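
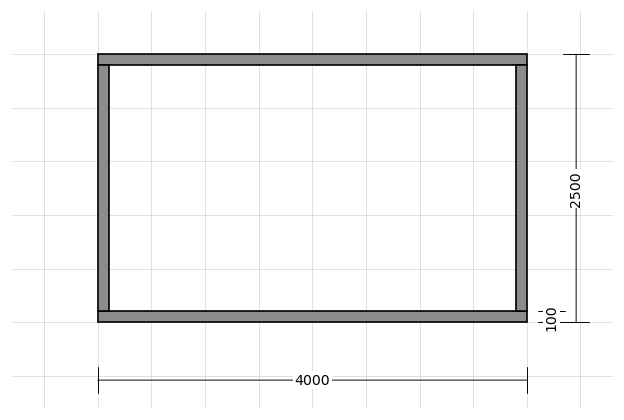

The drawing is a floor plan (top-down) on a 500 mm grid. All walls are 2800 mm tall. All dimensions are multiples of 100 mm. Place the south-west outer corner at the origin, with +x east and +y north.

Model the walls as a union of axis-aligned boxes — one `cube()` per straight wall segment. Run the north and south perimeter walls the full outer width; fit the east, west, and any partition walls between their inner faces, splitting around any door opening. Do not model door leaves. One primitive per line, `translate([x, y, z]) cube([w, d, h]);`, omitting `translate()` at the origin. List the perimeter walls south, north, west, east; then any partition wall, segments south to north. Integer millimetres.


cube([4000, 100, 2800]);
translate([0, 2400, 0]) cube([4000, 100, 2800]);
translate([0, 100, 0]) cube([100, 2300, 2800]);
translate([3900, 100, 0]) cube([100, 2300, 2800]);


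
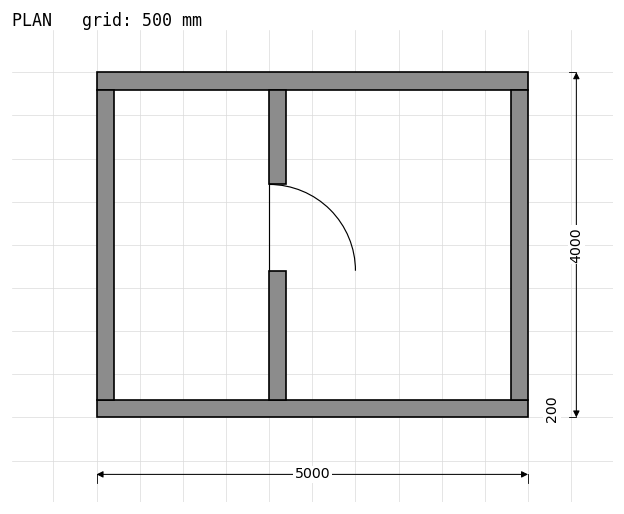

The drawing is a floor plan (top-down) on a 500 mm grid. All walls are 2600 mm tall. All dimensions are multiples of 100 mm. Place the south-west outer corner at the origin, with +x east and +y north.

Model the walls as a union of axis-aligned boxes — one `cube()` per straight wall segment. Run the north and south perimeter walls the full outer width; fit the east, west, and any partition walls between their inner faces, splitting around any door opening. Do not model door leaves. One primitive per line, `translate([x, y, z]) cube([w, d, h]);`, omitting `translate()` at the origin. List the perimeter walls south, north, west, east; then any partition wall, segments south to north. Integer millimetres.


cube([5000, 200, 2600]);
translate([0, 3800, 0]) cube([5000, 200, 2600]);
translate([0, 200, 0]) cube([200, 3600, 2600]);
translate([4800, 200, 0]) cube([200, 3600, 2600]);
translate([2000, 200, 0]) cube([200, 1500, 2600]);
translate([2000, 2700, 0]) cube([200, 1100, 2600]);


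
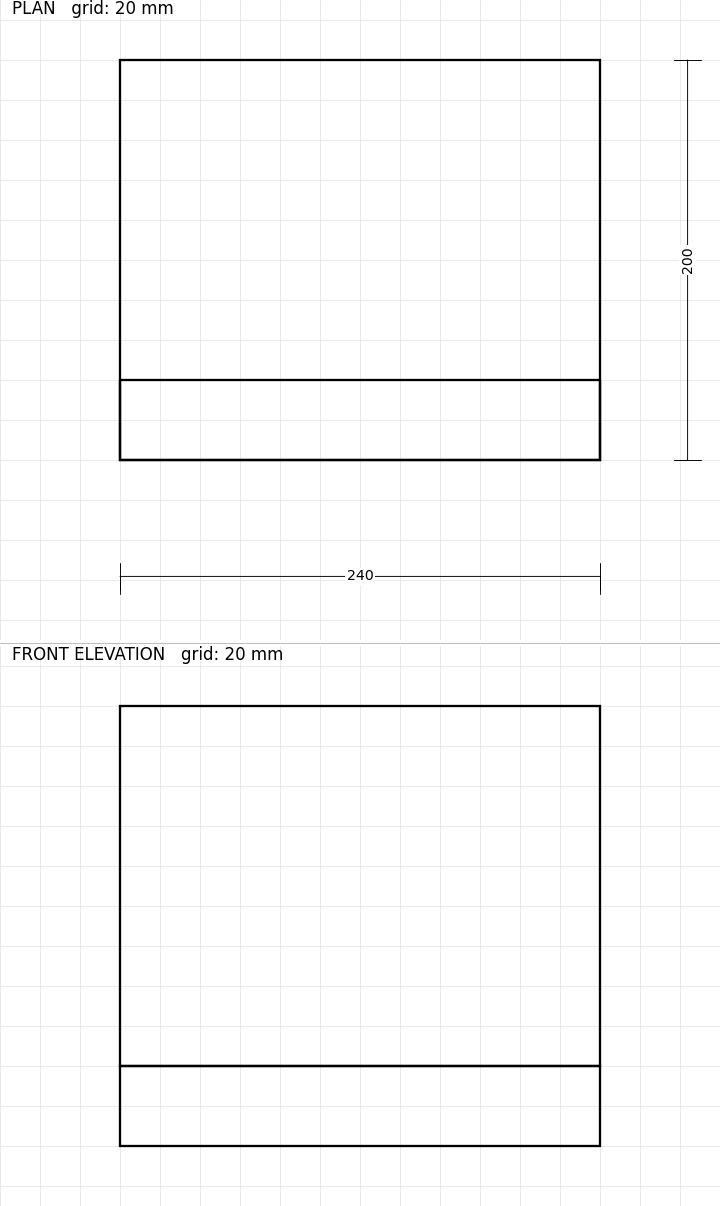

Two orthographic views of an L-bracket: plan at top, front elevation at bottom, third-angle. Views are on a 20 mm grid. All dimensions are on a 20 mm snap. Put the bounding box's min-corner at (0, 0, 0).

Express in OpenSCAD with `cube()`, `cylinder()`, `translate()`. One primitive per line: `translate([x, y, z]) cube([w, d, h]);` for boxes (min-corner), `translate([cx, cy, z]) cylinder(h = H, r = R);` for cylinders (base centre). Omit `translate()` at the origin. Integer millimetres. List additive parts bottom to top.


cube([240, 200, 40]);
translate([0, 0, 40]) cube([240, 40, 180]);


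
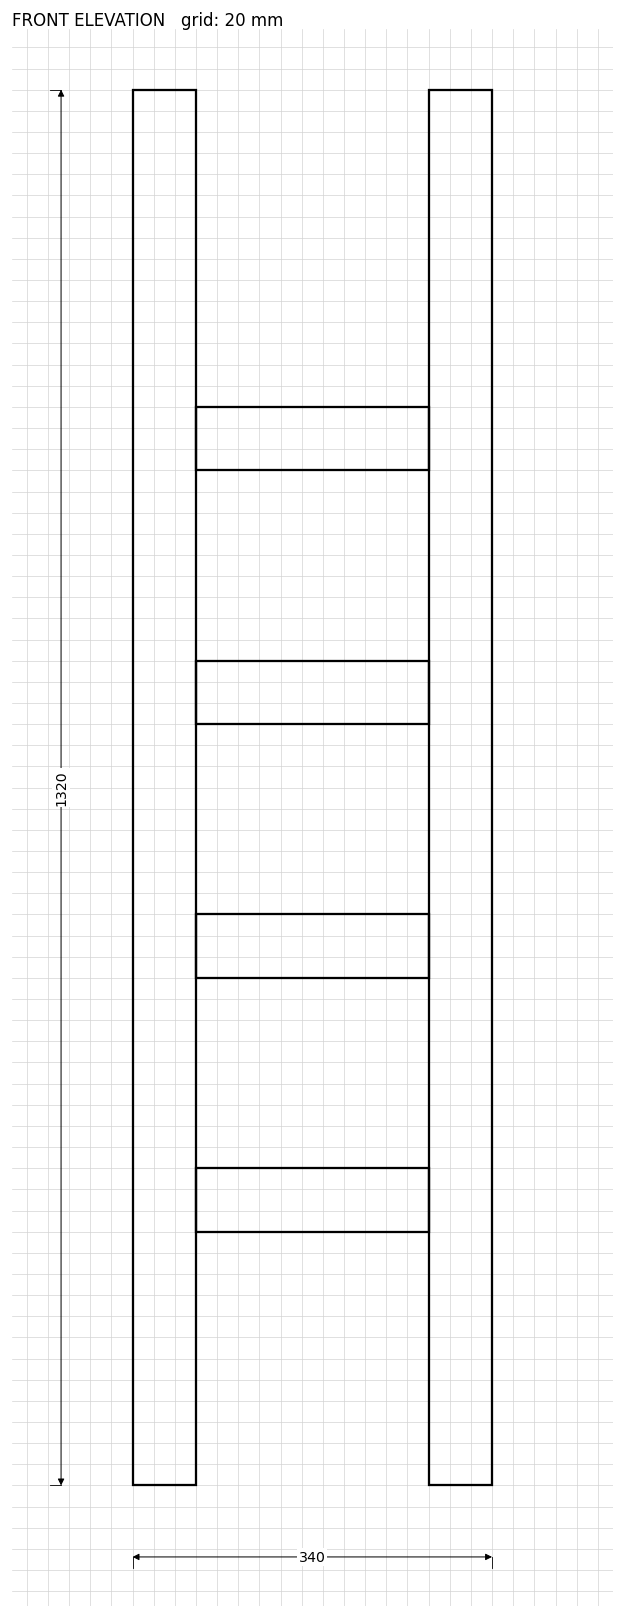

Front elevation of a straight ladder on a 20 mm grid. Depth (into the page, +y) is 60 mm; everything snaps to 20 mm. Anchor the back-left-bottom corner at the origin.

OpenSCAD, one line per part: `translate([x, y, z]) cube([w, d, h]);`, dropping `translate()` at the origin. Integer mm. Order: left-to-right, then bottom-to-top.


cube([60, 60, 1320]);
translate([60, 0, 240]) cube([220, 60, 60]);
translate([60, 0, 480]) cube([220, 60, 60]);
translate([60, 0, 720]) cube([220, 60, 60]);
translate([60, 0, 960]) cube([220, 60, 60]);
translate([280, 0, 0]) cube([60, 60, 1320]);


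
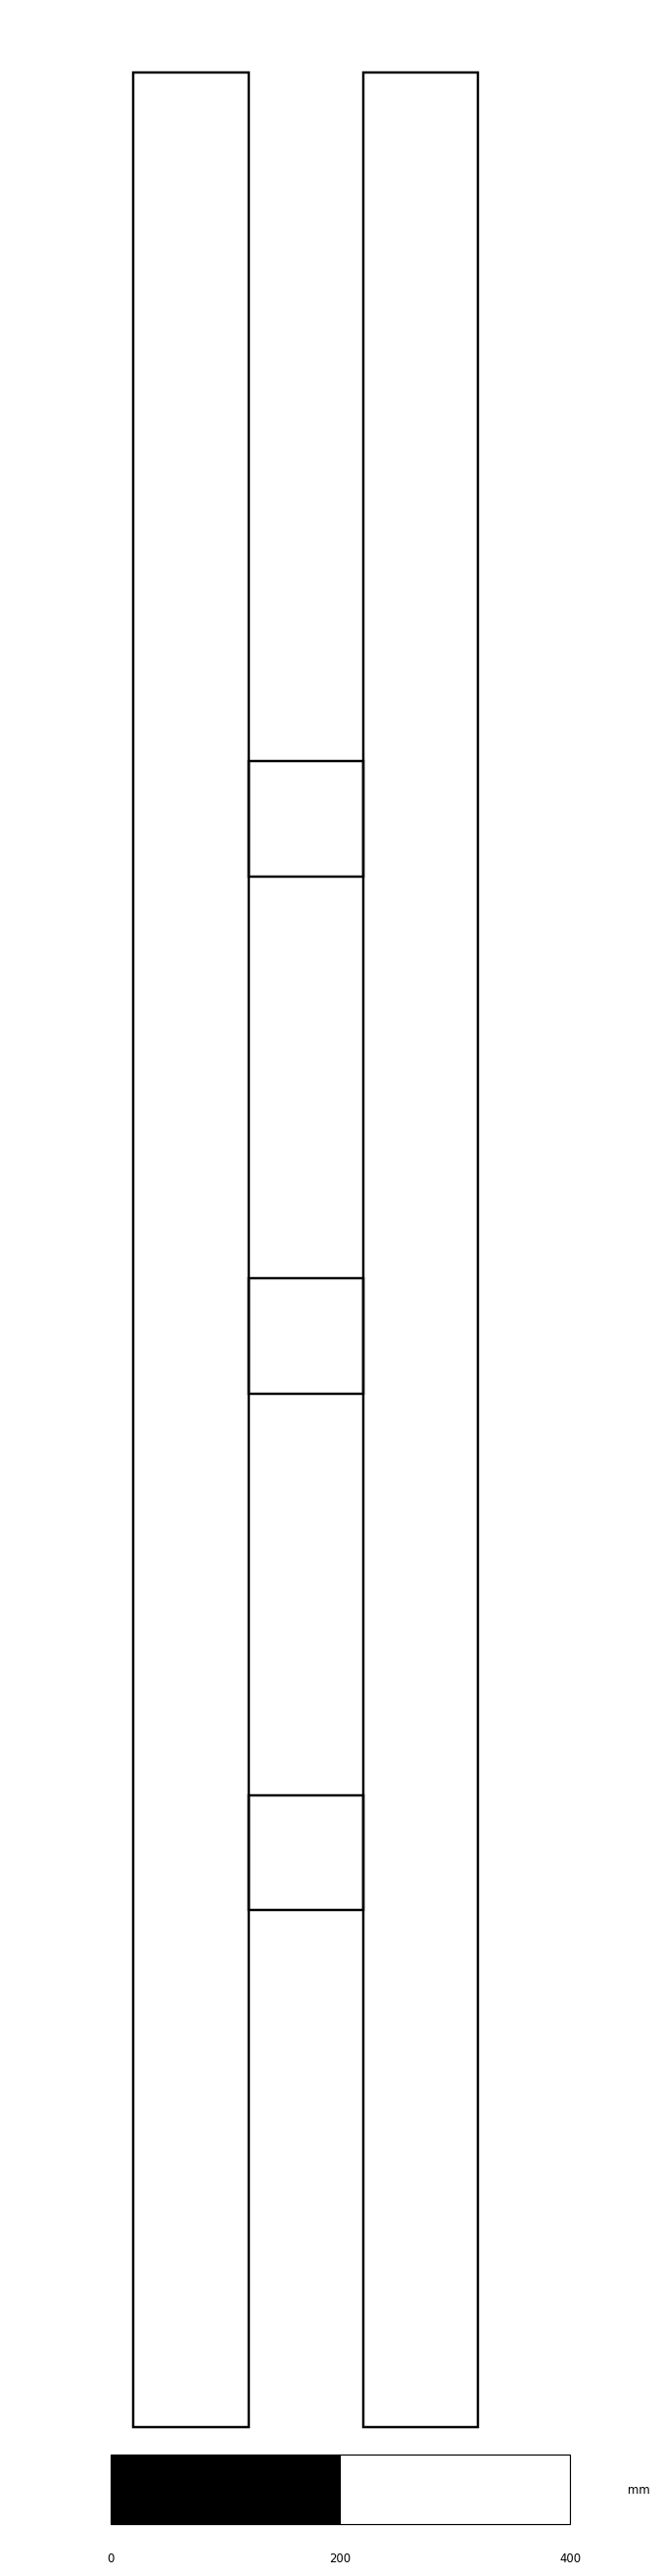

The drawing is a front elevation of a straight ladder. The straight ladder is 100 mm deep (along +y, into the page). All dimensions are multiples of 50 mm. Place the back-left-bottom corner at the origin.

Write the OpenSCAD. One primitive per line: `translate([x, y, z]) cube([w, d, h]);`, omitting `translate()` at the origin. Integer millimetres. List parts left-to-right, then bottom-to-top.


cube([100, 100, 2050]);
translate([100, 0, 450]) cube([100, 100, 100]);
translate([100, 0, 900]) cube([100, 100, 100]);
translate([100, 0, 1350]) cube([100, 100, 100]);
translate([200, 0, 0]) cube([100, 100, 2050]);


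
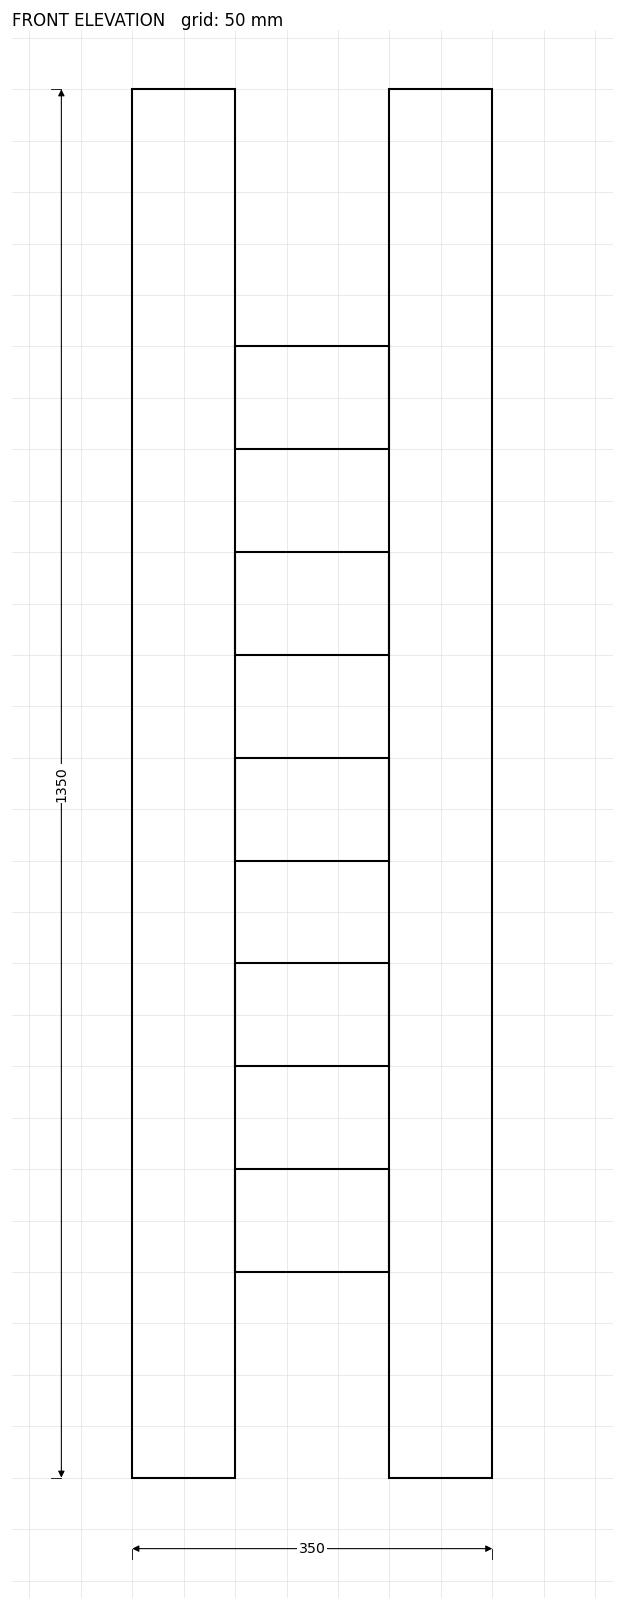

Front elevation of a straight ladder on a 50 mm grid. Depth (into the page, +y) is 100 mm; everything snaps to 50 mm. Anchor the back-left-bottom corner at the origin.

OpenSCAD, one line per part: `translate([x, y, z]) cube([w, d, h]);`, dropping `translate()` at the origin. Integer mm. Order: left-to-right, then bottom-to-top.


cube([100, 100, 1350]);
translate([100, 0, 200]) cube([150, 100, 100]);
translate([100, 0, 400]) cube([150, 100, 100]);
translate([100, 0, 600]) cube([150, 100, 100]);
translate([100, 0, 800]) cube([150, 100, 100]);
translate([100, 0, 1000]) cube([150, 100, 100]);
translate([250, 0, 0]) cube([100, 100, 1350]);


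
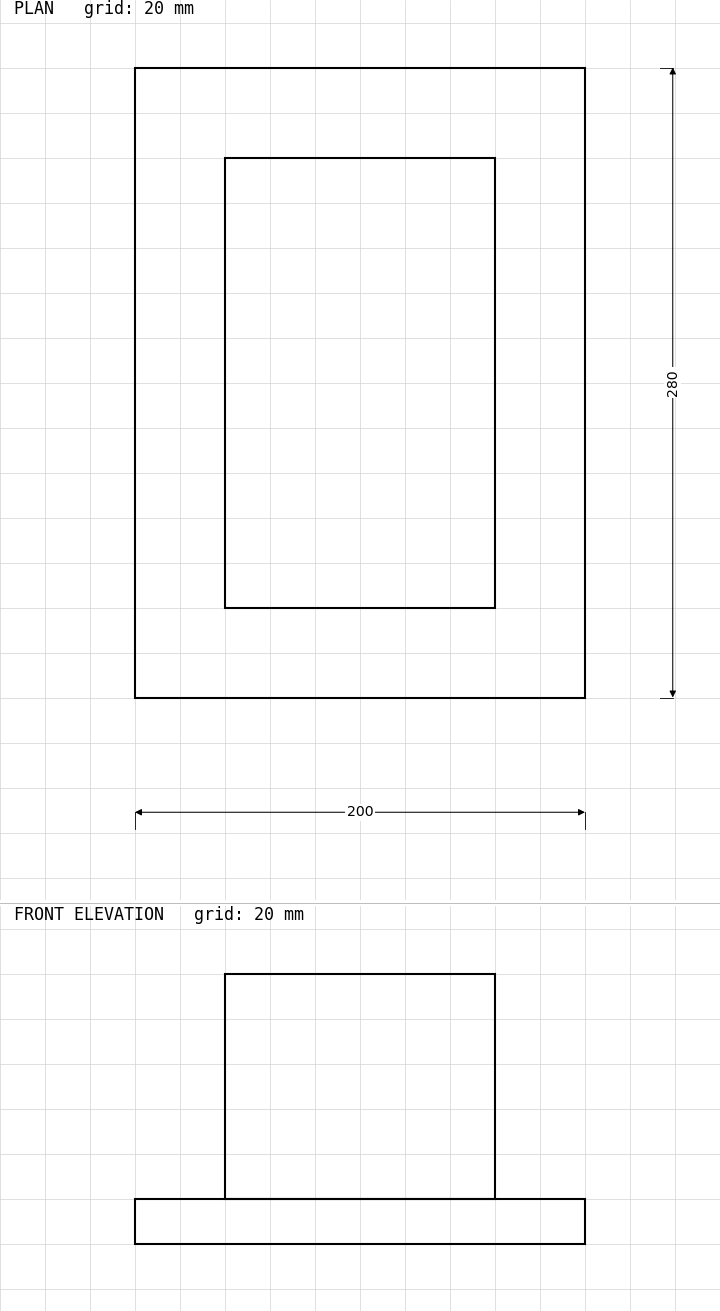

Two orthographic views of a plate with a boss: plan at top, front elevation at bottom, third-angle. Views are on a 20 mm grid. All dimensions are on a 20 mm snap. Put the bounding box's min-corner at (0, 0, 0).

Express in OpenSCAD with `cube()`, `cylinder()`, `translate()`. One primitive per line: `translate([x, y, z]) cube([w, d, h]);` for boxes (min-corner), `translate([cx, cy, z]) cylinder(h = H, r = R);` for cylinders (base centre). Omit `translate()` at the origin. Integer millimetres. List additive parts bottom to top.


cube([200, 280, 20]);
translate([40, 40, 20]) cube([120, 200, 100]);


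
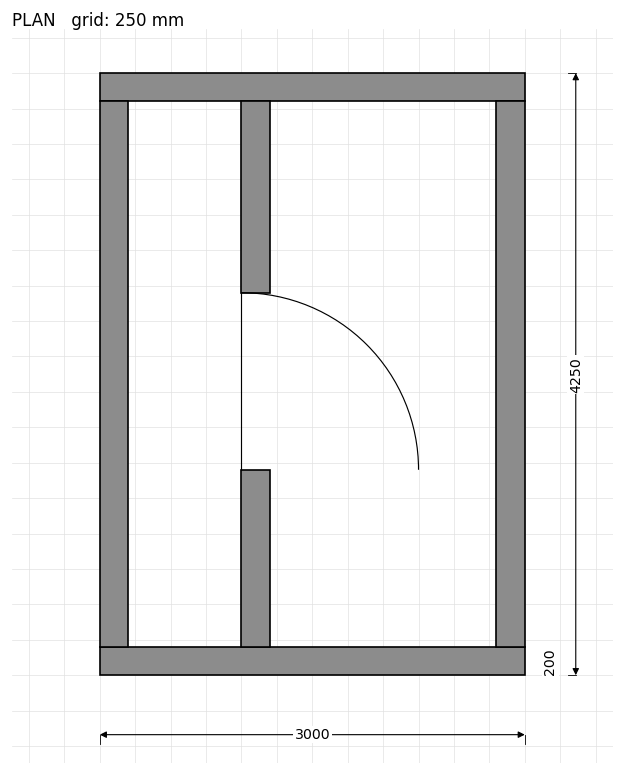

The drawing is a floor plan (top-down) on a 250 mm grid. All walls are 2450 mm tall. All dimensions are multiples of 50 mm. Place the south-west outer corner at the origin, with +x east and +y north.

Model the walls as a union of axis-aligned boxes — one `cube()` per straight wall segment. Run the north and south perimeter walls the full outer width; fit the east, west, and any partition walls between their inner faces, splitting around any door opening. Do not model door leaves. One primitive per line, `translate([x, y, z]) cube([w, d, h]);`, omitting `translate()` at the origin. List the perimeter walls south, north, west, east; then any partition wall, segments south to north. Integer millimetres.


cube([3000, 200, 2450]);
translate([0, 4050, 0]) cube([3000, 200, 2450]);
translate([0, 200, 0]) cube([200, 3850, 2450]);
translate([2800, 200, 0]) cube([200, 3850, 2450]);
translate([1000, 200, 0]) cube([200, 1250, 2450]);
translate([1000, 2700, 0]) cube([200, 1350, 2450]);


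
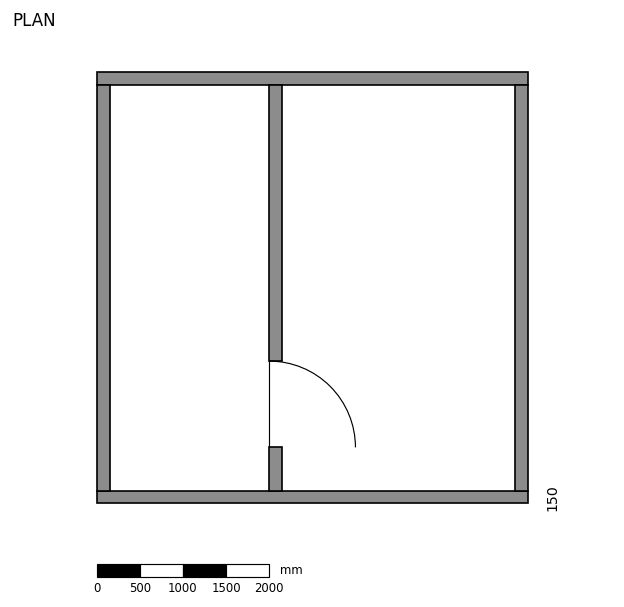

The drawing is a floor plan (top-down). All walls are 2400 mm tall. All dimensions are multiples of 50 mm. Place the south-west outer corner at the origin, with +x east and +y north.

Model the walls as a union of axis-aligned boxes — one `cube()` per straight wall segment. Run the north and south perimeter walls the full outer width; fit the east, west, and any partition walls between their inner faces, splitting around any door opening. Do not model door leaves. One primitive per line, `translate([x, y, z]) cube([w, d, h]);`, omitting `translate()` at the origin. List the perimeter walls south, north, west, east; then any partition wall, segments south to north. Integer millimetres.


cube([5000, 150, 2400]);
translate([0, 4850, 0]) cube([5000, 150, 2400]);
translate([0, 150, 0]) cube([150, 4700, 2400]);
translate([4850, 150, 0]) cube([150, 4700, 2400]);
translate([2000, 150, 0]) cube([150, 500, 2400]);
translate([2000, 1650, 0]) cube([150, 3200, 2400]);


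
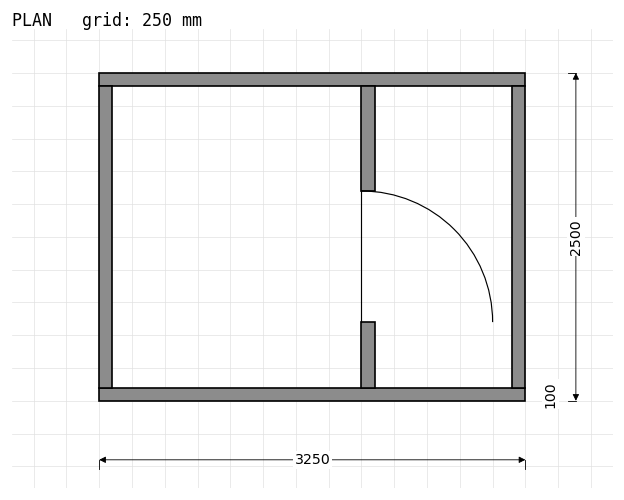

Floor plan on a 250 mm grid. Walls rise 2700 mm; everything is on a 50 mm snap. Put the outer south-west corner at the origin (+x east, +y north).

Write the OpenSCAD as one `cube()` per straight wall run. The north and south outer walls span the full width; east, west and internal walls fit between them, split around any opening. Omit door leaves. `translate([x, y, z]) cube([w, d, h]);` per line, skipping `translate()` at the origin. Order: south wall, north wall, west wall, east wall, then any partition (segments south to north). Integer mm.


cube([3250, 100, 2700]);
translate([0, 2400, 0]) cube([3250, 100, 2700]);
translate([0, 100, 0]) cube([100, 2300, 2700]);
translate([3150, 100, 0]) cube([100, 2300, 2700]);
translate([2000, 100, 0]) cube([100, 500, 2700]);
translate([2000, 1600, 0]) cube([100, 800, 2700]);


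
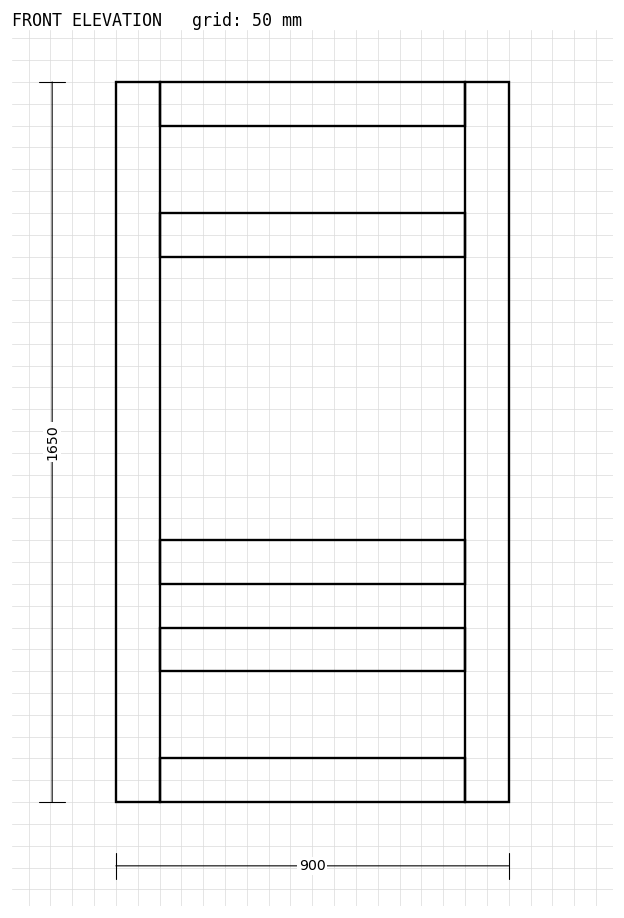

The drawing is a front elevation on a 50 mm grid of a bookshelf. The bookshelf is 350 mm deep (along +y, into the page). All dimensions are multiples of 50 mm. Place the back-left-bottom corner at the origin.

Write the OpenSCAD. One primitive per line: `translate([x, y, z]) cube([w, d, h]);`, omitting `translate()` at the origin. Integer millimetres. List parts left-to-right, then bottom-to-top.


cube([100, 350, 1650]);
translate([100, 0, 0]) cube([700, 350, 100]);
translate([100, 0, 300]) cube([700, 350, 100]);
translate([100, 0, 500]) cube([700, 350, 100]);
translate([100, 0, 1250]) cube([700, 350, 100]);
translate([100, 0, 1550]) cube([700, 350, 100]);
translate([800, 0, 0]) cube([100, 350, 1650]);


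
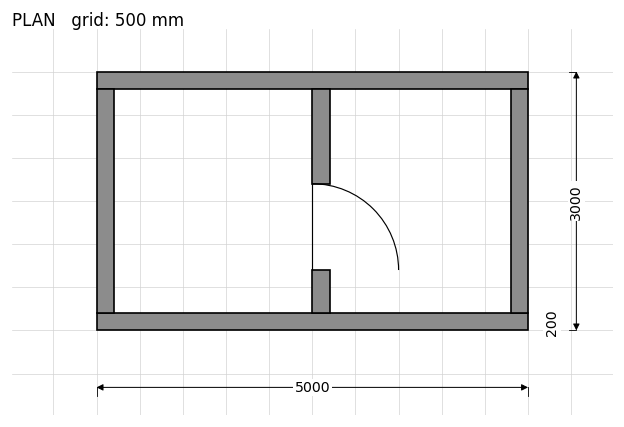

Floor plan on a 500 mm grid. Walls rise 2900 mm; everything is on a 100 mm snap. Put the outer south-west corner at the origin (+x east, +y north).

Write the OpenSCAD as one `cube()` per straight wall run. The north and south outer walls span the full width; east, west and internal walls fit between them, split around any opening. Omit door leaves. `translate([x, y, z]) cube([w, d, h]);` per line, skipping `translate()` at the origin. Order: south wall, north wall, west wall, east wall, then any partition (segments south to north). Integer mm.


cube([5000, 200, 2900]);
translate([0, 2800, 0]) cube([5000, 200, 2900]);
translate([0, 200, 0]) cube([200, 2600, 2900]);
translate([4800, 200, 0]) cube([200, 2600, 2900]);
translate([2500, 200, 0]) cube([200, 500, 2900]);
translate([2500, 1700, 0]) cube([200, 1100, 2900]);


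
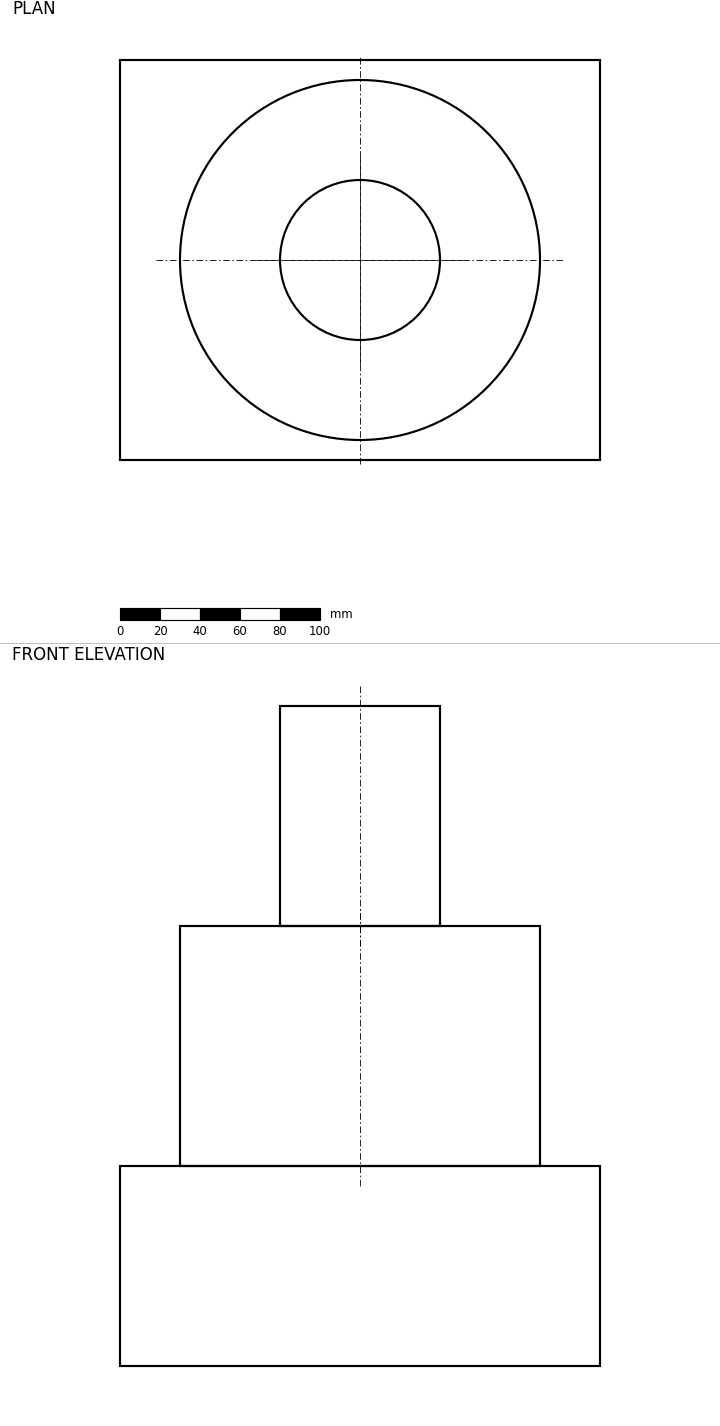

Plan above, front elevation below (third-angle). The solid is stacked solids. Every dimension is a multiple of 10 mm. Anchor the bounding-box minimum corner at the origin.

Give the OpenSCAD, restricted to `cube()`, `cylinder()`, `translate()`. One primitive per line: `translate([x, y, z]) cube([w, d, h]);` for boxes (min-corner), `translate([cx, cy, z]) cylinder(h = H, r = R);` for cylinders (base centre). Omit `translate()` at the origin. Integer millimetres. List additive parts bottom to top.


cube([240, 200, 100]);
translate([120, 100, 100]) cylinder(h = 120, r = 90);
translate([120, 100, 220]) cylinder(h = 110, r = 40);


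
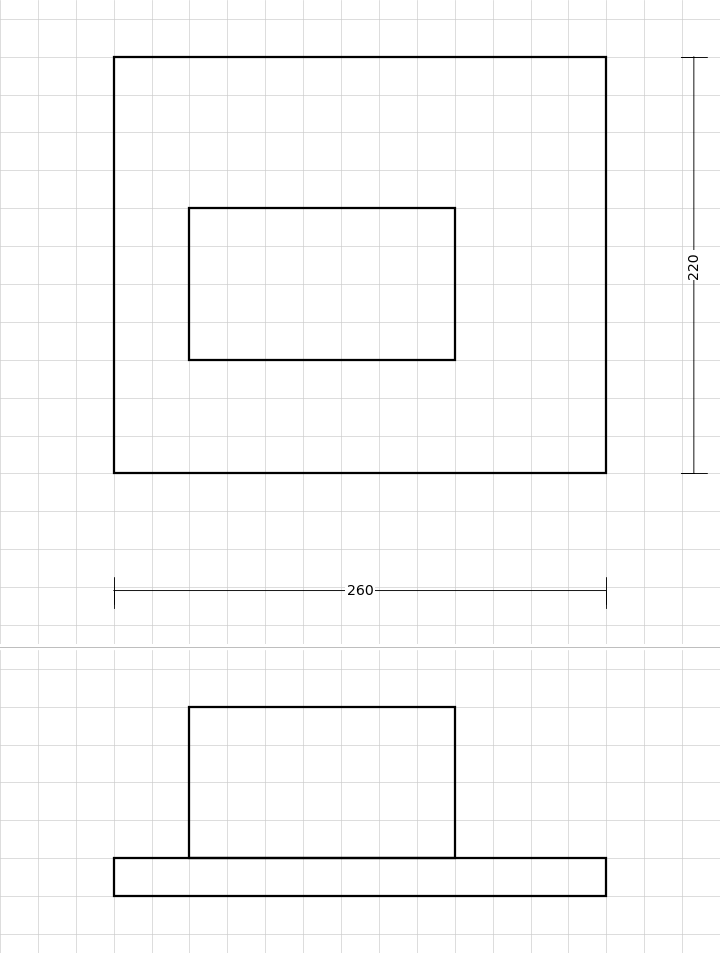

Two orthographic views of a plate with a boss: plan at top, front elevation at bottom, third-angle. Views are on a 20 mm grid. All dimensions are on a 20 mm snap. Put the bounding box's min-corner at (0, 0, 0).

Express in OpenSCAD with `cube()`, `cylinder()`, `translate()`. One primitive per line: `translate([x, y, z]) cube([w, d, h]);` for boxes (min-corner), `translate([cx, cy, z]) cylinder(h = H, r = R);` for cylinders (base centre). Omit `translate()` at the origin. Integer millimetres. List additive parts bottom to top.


cube([260, 220, 20]);
translate([40, 60, 20]) cube([140, 80, 80]);


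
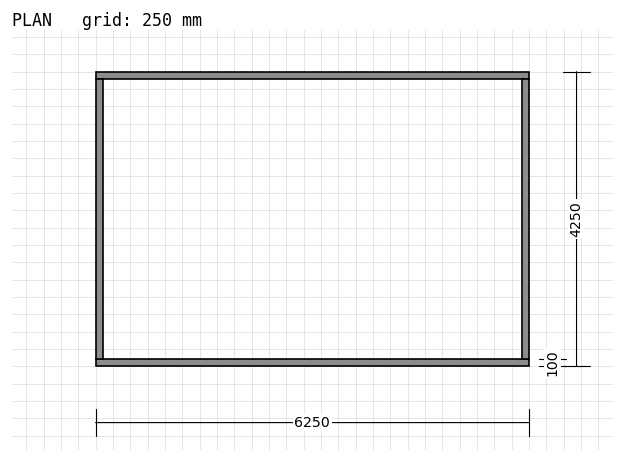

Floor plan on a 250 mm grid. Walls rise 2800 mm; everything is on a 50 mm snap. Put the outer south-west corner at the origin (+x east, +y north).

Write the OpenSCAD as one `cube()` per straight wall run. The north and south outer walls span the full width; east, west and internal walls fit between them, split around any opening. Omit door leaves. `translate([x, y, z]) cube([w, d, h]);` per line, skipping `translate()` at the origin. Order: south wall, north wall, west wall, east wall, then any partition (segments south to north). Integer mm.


cube([6250, 100, 2800]);
translate([0, 4150, 0]) cube([6250, 100, 2800]);
translate([0, 100, 0]) cube([100, 4050, 2800]);
translate([6150, 100, 0]) cube([100, 4050, 2800]);


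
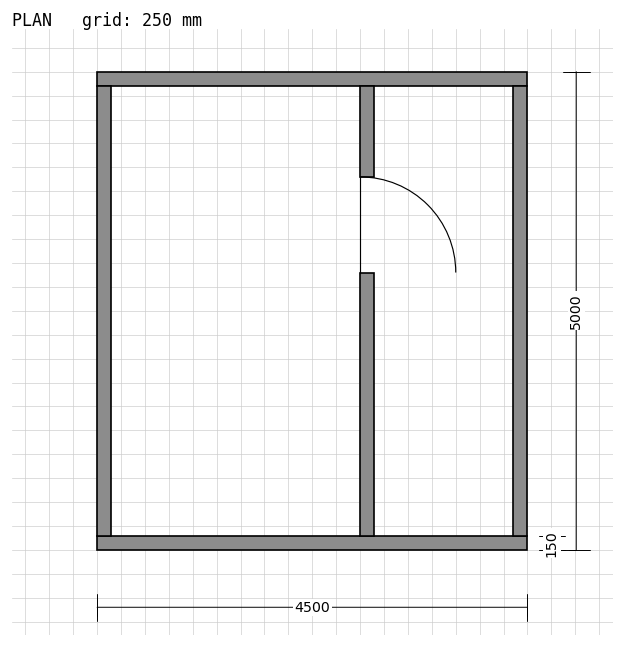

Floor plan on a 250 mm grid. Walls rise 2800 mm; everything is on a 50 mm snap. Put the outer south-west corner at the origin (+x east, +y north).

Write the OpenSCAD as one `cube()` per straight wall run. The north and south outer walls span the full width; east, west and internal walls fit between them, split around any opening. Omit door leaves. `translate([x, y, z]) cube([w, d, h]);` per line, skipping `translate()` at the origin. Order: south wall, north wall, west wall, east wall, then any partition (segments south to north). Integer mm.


cube([4500, 150, 2800]);
translate([0, 4850, 0]) cube([4500, 150, 2800]);
translate([0, 150, 0]) cube([150, 4700, 2800]);
translate([4350, 150, 0]) cube([150, 4700, 2800]);
translate([2750, 150, 0]) cube([150, 2750, 2800]);
translate([2750, 3900, 0]) cube([150, 950, 2800]);


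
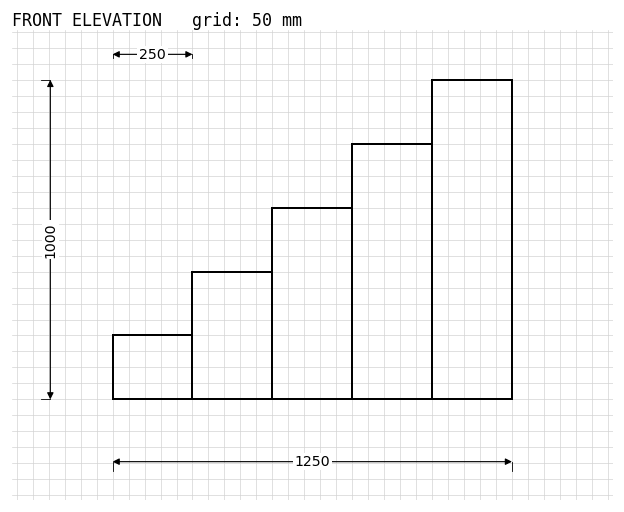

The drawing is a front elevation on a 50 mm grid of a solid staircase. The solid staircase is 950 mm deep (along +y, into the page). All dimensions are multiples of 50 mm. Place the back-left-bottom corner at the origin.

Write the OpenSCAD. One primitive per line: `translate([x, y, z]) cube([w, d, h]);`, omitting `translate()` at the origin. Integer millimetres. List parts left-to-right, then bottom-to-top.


cube([250, 950, 200]);
translate([250, 0, 0]) cube([250, 950, 400]);
translate([500, 0, 0]) cube([250, 950, 600]);
translate([750, 0, 0]) cube([250, 950, 800]);
translate([1000, 0, 0]) cube([250, 950, 1000]);


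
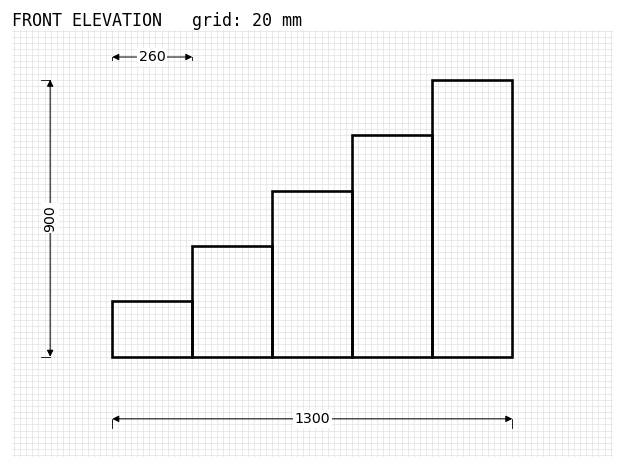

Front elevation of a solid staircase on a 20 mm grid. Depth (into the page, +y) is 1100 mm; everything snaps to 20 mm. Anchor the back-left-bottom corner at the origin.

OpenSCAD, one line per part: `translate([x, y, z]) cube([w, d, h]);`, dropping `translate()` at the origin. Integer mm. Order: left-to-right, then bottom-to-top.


cube([260, 1100, 180]);
translate([260, 0, 0]) cube([260, 1100, 360]);
translate([520, 0, 0]) cube([260, 1100, 540]);
translate([780, 0, 0]) cube([260, 1100, 720]);
translate([1040, 0, 0]) cube([260, 1100, 900]);


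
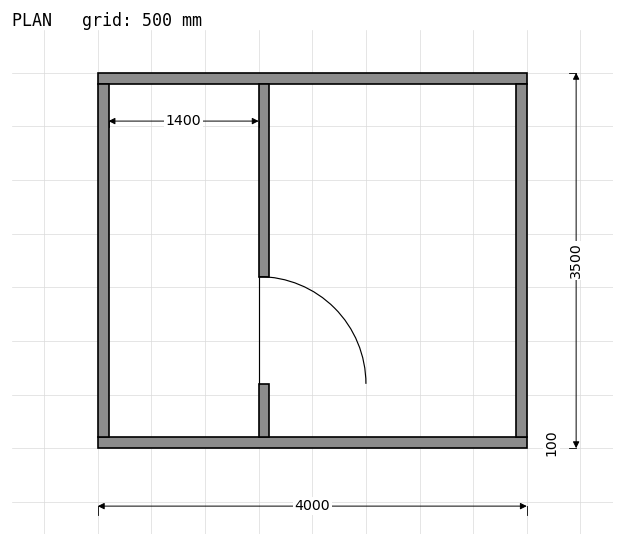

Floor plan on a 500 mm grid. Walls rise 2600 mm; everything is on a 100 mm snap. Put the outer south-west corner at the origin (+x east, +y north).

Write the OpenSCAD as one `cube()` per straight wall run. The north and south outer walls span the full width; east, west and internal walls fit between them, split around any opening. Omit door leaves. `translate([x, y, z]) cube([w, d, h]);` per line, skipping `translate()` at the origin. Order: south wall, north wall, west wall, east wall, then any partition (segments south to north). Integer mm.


cube([4000, 100, 2600]);
translate([0, 3400, 0]) cube([4000, 100, 2600]);
translate([0, 100, 0]) cube([100, 3300, 2600]);
translate([3900, 100, 0]) cube([100, 3300, 2600]);
translate([1500, 100, 0]) cube([100, 500, 2600]);
translate([1500, 1600, 0]) cube([100, 1800, 2600]);


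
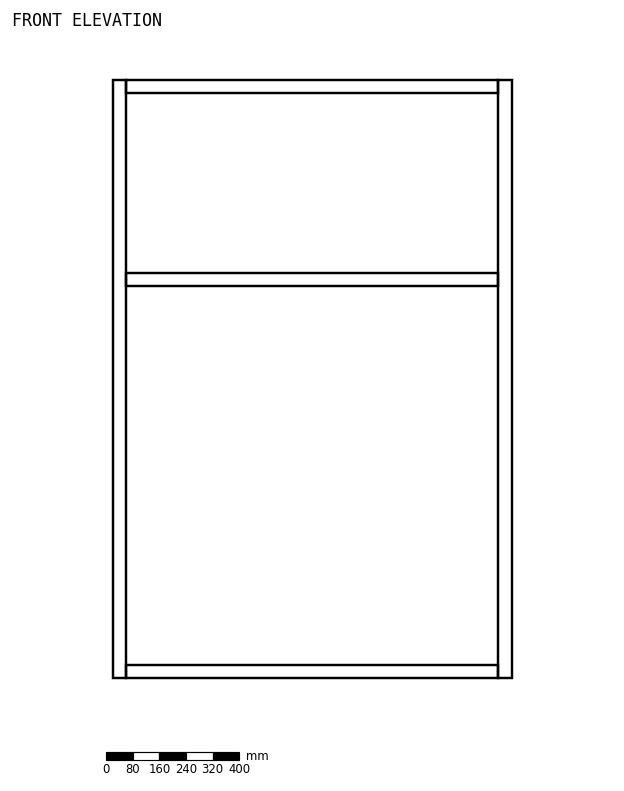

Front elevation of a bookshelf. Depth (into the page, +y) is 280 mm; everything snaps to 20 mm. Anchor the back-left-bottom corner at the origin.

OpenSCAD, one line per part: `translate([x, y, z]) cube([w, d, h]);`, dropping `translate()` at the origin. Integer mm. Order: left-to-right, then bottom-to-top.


cube([40, 280, 1800]);
translate([40, 0, 0]) cube([1120, 280, 40]);
translate([40, 0, 1180]) cube([1120, 280, 40]);
translate([40, 0, 1760]) cube([1120, 280, 40]);
translate([1160, 0, 0]) cube([40, 280, 1800]);


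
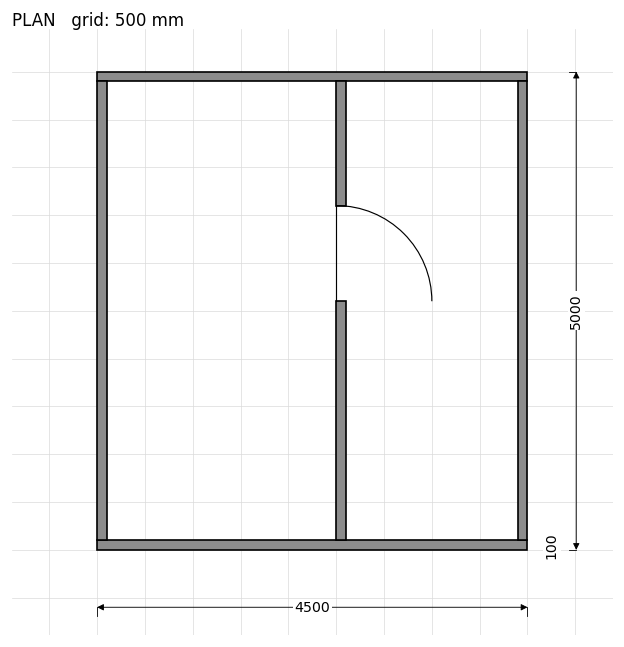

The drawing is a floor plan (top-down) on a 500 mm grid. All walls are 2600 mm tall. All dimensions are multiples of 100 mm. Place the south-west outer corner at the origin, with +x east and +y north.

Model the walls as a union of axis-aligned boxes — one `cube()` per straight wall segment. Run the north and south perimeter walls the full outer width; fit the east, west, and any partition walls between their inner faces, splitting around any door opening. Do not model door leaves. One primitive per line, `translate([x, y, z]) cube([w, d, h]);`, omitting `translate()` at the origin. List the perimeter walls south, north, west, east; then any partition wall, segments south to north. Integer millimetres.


cube([4500, 100, 2600]);
translate([0, 4900, 0]) cube([4500, 100, 2600]);
translate([0, 100, 0]) cube([100, 4800, 2600]);
translate([4400, 100, 0]) cube([100, 4800, 2600]);
translate([2500, 100, 0]) cube([100, 2500, 2600]);
translate([2500, 3600, 0]) cube([100, 1300, 2600]);


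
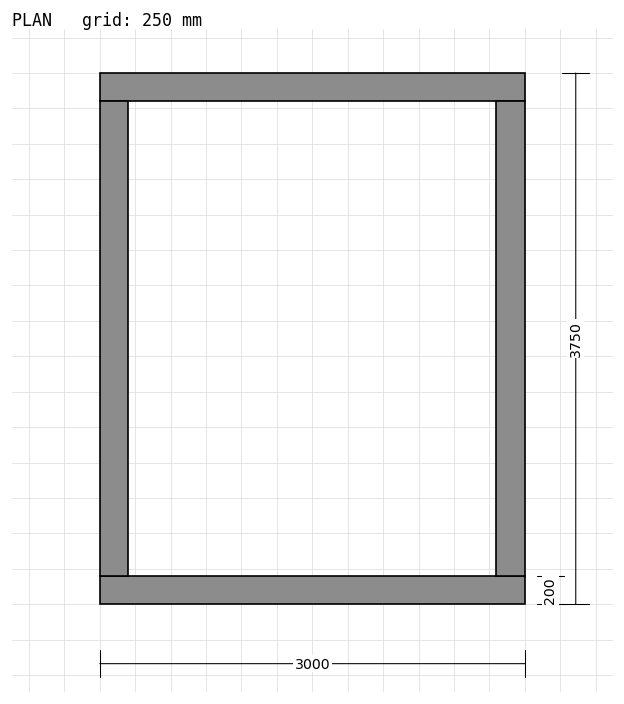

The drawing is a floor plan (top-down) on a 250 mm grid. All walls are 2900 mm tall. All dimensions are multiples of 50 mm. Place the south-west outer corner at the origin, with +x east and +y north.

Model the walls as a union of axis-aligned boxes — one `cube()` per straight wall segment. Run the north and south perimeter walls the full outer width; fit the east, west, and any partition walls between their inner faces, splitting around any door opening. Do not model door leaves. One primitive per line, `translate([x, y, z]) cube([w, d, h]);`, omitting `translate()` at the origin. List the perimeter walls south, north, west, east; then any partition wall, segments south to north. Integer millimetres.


cube([3000, 200, 2900]);
translate([0, 3550, 0]) cube([3000, 200, 2900]);
translate([0, 200, 0]) cube([200, 3350, 2900]);
translate([2800, 200, 0]) cube([200, 3350, 2900]);


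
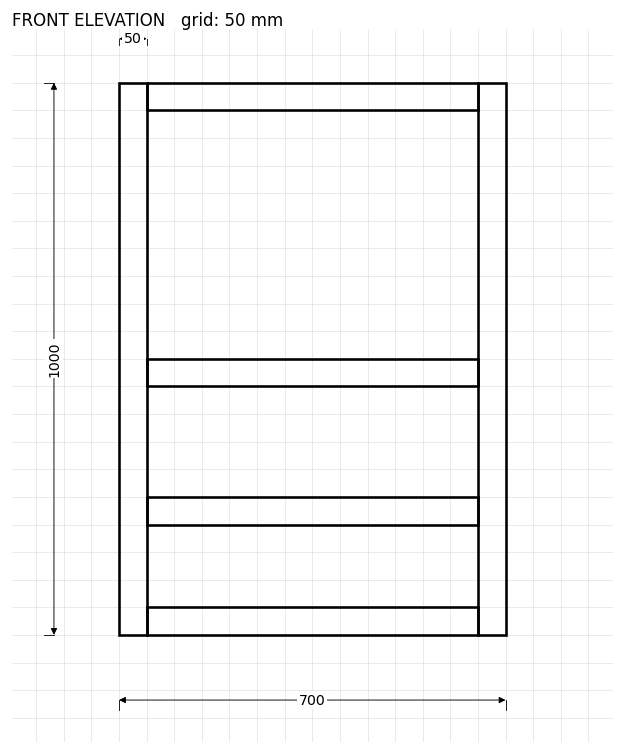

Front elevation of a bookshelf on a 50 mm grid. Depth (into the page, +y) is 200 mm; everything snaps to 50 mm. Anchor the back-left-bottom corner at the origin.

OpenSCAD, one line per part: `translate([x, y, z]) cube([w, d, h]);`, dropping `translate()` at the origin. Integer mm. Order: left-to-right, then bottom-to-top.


cube([50, 200, 1000]);
translate([50, 0, 0]) cube([600, 200, 50]);
translate([50, 0, 200]) cube([600, 200, 50]);
translate([50, 0, 450]) cube([600, 200, 50]);
translate([50, 0, 950]) cube([600, 200, 50]);
translate([650, 0, 0]) cube([50, 200, 1000]);


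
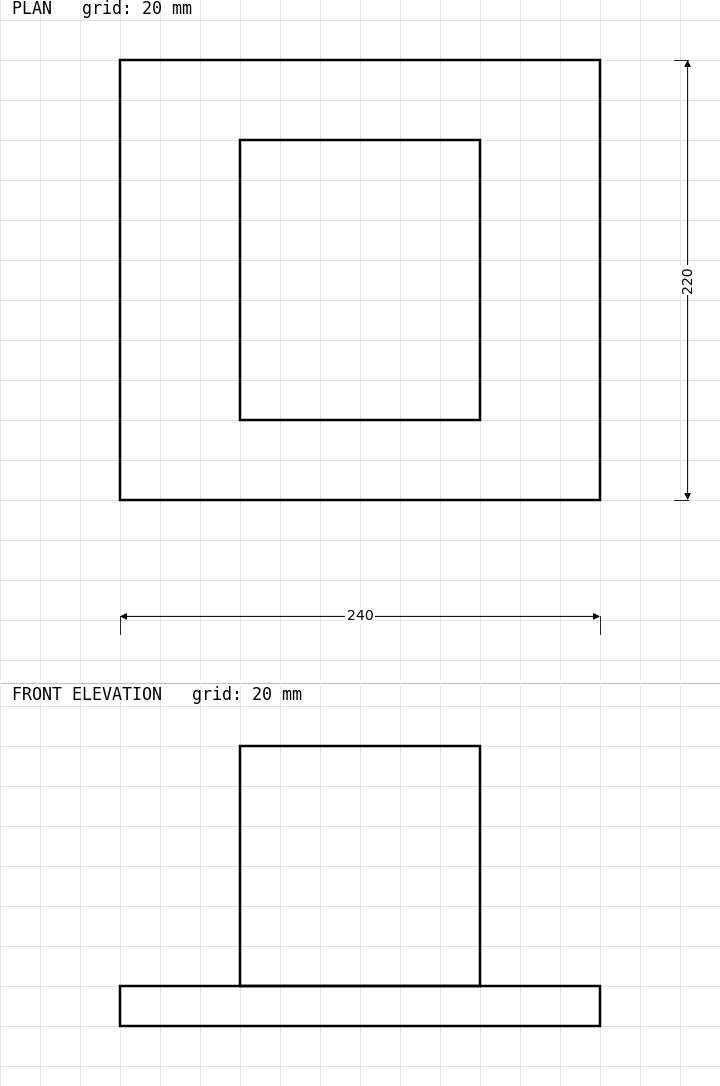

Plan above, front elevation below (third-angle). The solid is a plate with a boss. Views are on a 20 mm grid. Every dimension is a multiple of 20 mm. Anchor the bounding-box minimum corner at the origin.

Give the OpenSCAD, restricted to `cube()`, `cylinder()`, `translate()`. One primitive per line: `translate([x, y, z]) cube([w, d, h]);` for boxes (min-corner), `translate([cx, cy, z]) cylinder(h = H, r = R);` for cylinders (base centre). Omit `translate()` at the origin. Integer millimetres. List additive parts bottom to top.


cube([240, 220, 20]);
translate([60, 40, 20]) cube([120, 140, 120]);


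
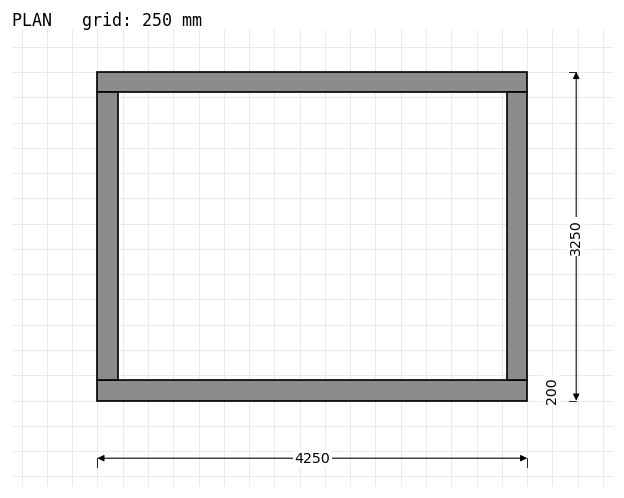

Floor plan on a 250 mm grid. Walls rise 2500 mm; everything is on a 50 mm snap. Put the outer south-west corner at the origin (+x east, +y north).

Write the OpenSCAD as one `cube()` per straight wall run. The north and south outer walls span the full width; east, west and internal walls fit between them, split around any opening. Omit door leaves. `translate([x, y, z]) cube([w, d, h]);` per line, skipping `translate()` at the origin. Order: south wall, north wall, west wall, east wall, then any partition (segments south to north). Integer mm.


cube([4250, 200, 2500]);
translate([0, 3050, 0]) cube([4250, 200, 2500]);
translate([0, 200, 0]) cube([200, 2850, 2500]);
translate([4050, 200, 0]) cube([200, 2850, 2500]);


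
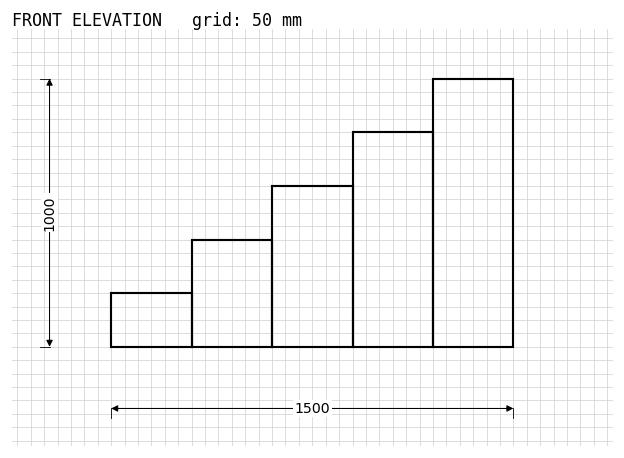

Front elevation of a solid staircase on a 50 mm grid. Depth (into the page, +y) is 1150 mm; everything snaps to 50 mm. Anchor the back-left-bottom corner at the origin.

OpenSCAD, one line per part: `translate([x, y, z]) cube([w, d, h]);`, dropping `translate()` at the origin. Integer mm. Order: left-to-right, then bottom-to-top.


cube([300, 1150, 200]);
translate([300, 0, 0]) cube([300, 1150, 400]);
translate([600, 0, 0]) cube([300, 1150, 600]);
translate([900, 0, 0]) cube([300, 1150, 800]);
translate([1200, 0, 0]) cube([300, 1150, 1000]);


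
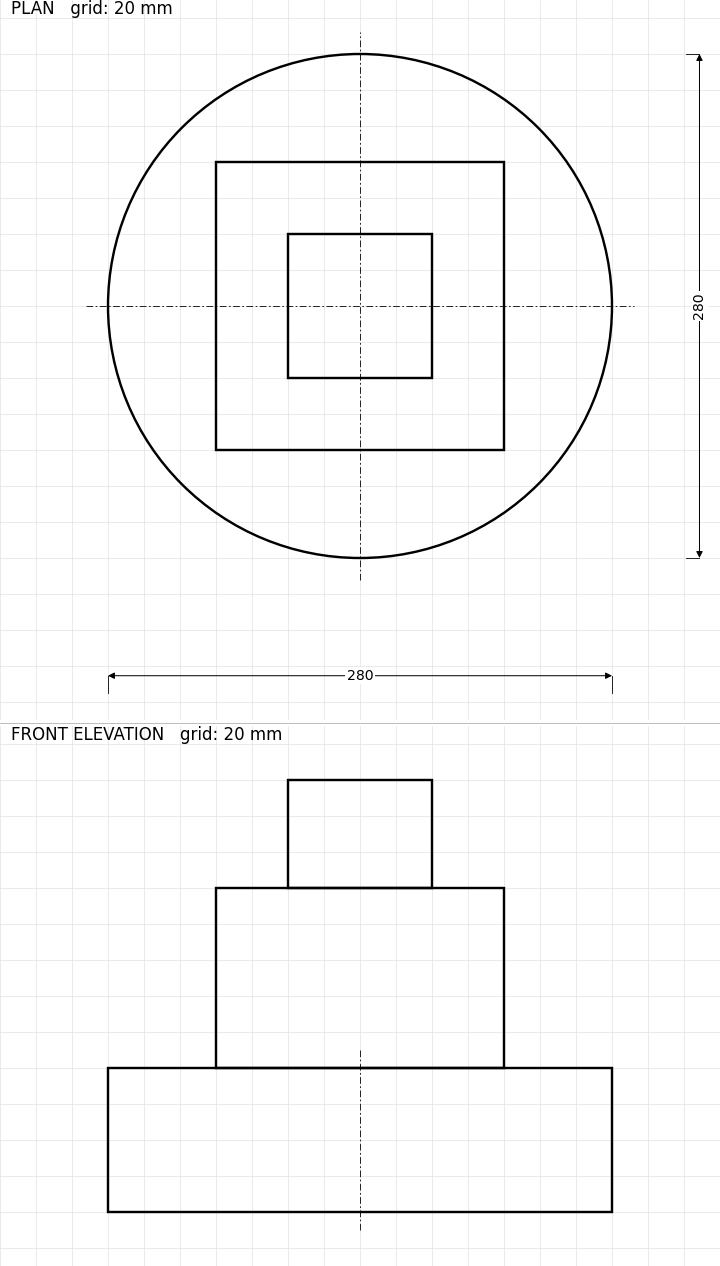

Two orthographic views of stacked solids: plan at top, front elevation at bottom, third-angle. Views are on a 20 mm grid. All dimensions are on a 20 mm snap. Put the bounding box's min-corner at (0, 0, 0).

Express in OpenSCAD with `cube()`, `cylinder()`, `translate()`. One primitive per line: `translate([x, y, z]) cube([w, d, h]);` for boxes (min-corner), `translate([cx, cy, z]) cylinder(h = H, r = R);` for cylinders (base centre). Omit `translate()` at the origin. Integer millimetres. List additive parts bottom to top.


translate([140, 140, 0]) cylinder(h = 80, r = 140);
translate([60, 60, 80]) cube([160, 160, 100]);
translate([100, 100, 180]) cube([80, 80, 60]);


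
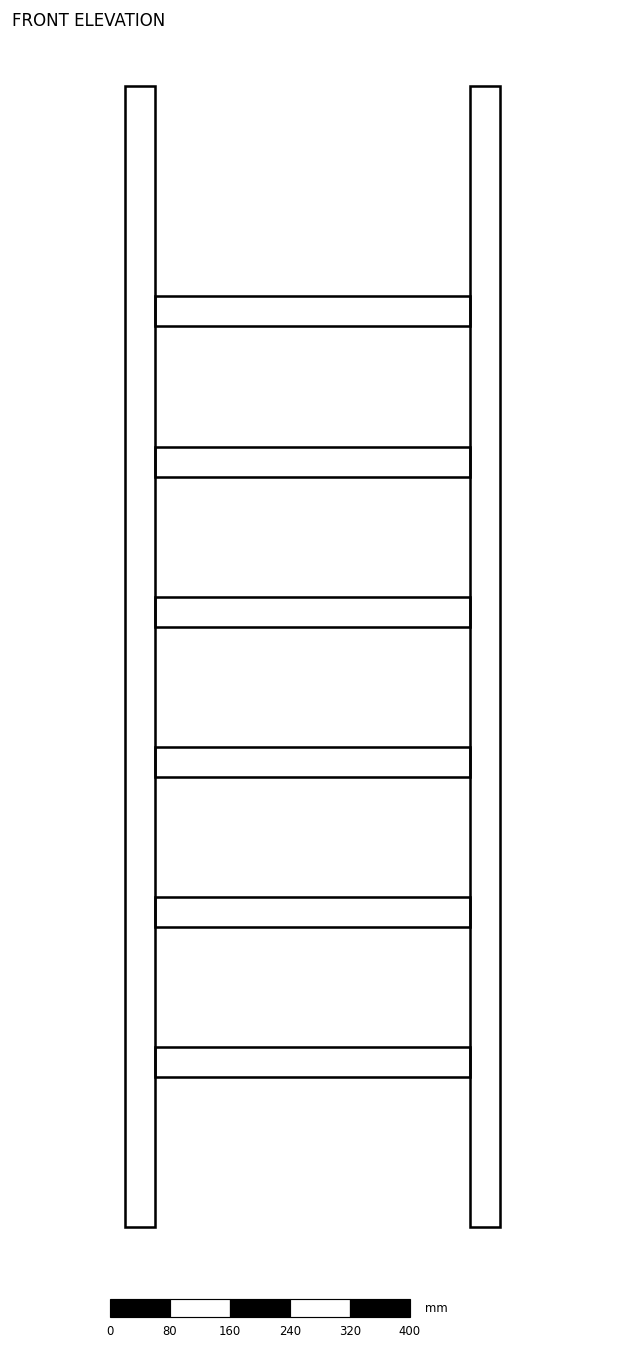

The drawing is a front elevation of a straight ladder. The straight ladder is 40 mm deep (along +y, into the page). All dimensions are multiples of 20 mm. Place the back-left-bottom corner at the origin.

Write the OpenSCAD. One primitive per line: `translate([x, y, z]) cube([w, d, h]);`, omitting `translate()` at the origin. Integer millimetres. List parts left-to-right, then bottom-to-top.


cube([40, 40, 1520]);
translate([40, 0, 200]) cube([420, 40, 40]);
translate([40, 0, 400]) cube([420, 40, 40]);
translate([40, 0, 600]) cube([420, 40, 40]);
translate([40, 0, 800]) cube([420, 40, 40]);
translate([40, 0, 1000]) cube([420, 40, 40]);
translate([40, 0, 1200]) cube([420, 40, 40]);
translate([460, 0, 0]) cube([40, 40, 1520]);


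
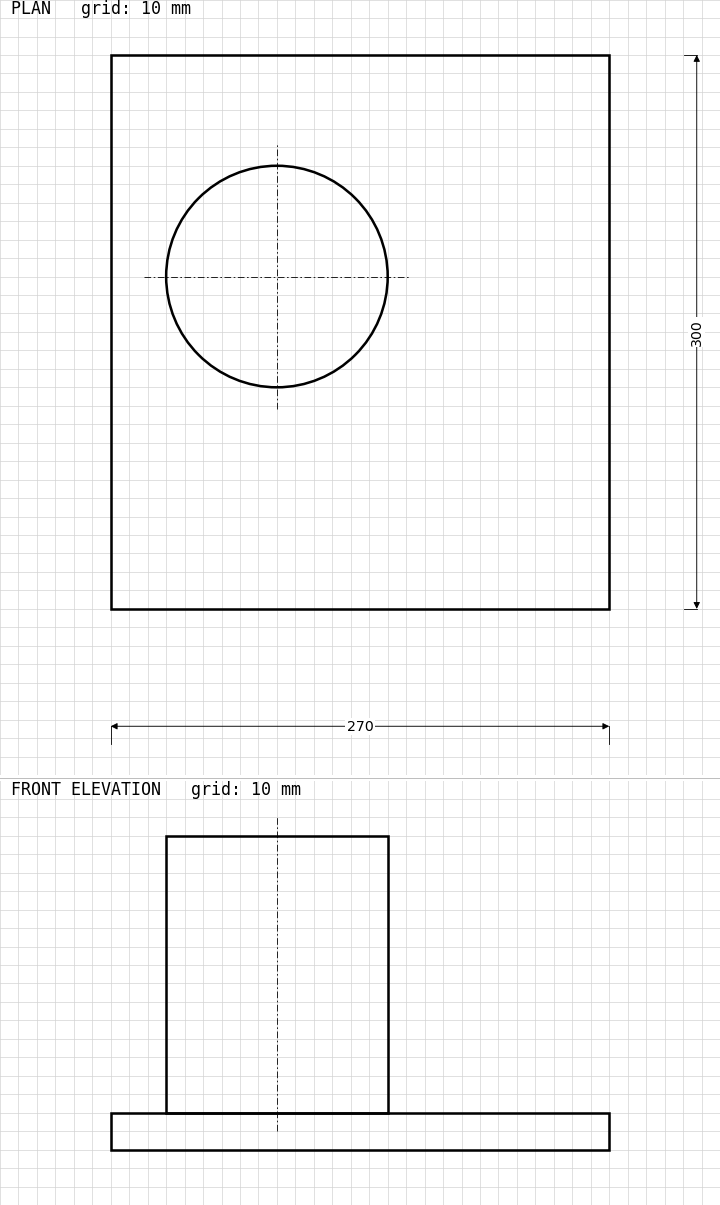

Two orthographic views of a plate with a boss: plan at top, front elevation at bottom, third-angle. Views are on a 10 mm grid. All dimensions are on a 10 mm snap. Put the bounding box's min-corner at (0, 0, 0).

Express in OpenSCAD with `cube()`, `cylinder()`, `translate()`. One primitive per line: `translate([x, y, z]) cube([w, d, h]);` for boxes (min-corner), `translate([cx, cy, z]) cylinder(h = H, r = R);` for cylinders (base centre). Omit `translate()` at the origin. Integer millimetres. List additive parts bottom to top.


cube([270, 300, 20]);
translate([90, 180, 20]) cylinder(h = 150, r = 60);


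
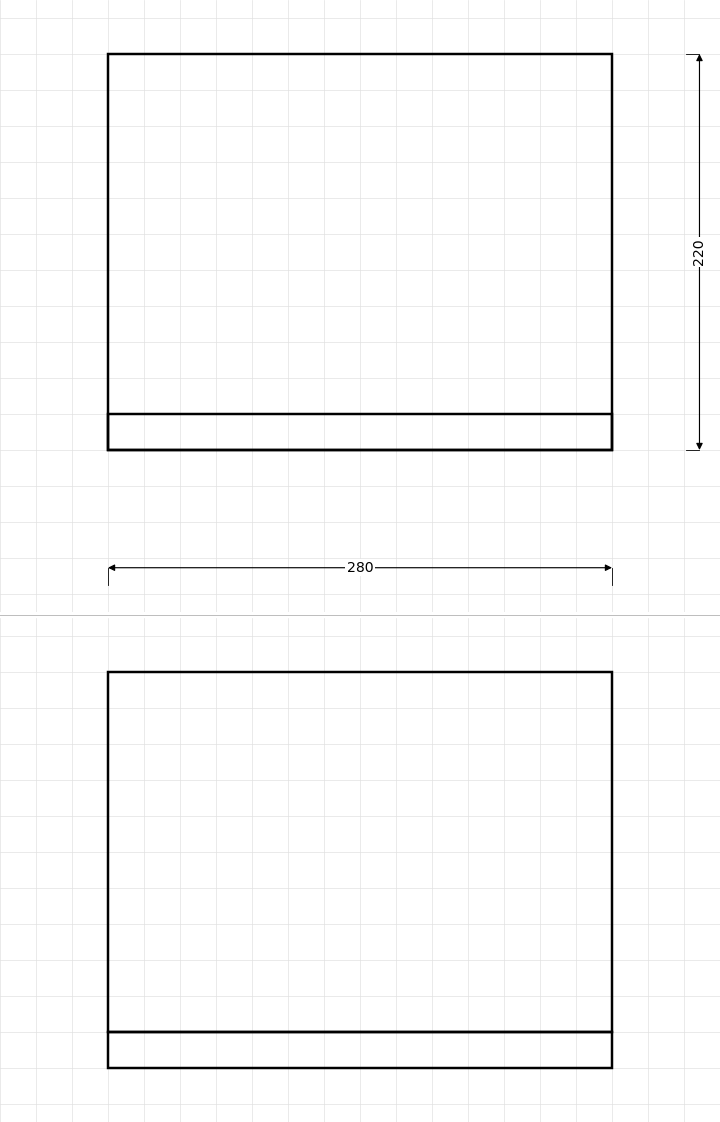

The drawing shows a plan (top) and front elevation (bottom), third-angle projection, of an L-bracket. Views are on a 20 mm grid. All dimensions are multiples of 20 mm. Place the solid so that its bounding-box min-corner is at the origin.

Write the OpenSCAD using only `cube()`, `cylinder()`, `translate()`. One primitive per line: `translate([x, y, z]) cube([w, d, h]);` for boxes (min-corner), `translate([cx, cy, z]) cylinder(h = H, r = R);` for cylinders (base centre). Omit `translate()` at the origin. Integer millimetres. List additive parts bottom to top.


cube([280, 220, 20]);
translate([0, 0, 20]) cube([280, 20, 200]);


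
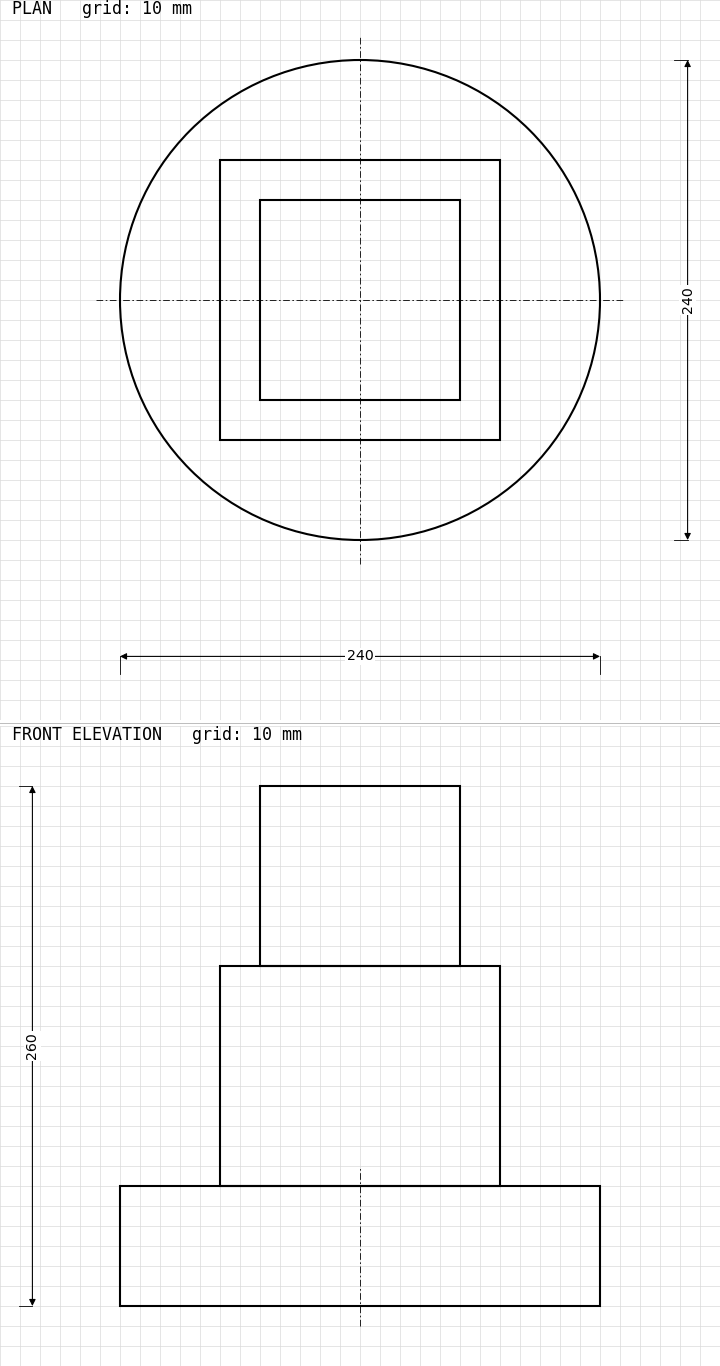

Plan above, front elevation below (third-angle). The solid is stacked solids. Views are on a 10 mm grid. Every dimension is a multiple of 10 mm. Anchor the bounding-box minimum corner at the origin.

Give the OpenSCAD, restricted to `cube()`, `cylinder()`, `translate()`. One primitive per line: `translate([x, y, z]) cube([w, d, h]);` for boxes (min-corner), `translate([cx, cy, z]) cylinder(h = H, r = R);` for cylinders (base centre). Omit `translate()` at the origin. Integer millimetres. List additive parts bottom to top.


translate([120, 120, 0]) cylinder(h = 60, r = 120);
translate([50, 50, 60]) cube([140, 140, 110]);
translate([70, 70, 170]) cube([100, 100, 90]);


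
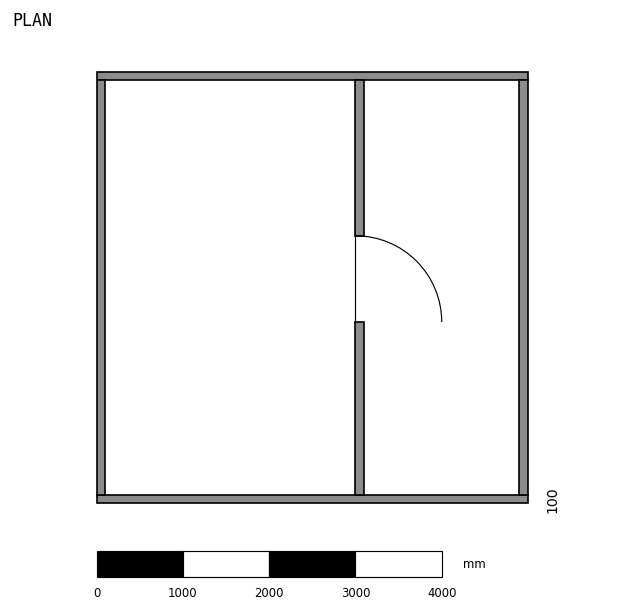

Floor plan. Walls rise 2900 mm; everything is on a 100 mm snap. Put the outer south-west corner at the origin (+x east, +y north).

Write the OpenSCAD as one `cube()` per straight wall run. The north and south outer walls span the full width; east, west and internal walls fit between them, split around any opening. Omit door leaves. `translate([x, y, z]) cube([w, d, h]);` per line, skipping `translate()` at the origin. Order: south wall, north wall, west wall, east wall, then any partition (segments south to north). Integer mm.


cube([5000, 100, 2900]);
translate([0, 4900, 0]) cube([5000, 100, 2900]);
translate([0, 100, 0]) cube([100, 4800, 2900]);
translate([4900, 100, 0]) cube([100, 4800, 2900]);
translate([3000, 100, 0]) cube([100, 2000, 2900]);
translate([3000, 3100, 0]) cube([100, 1800, 2900]);


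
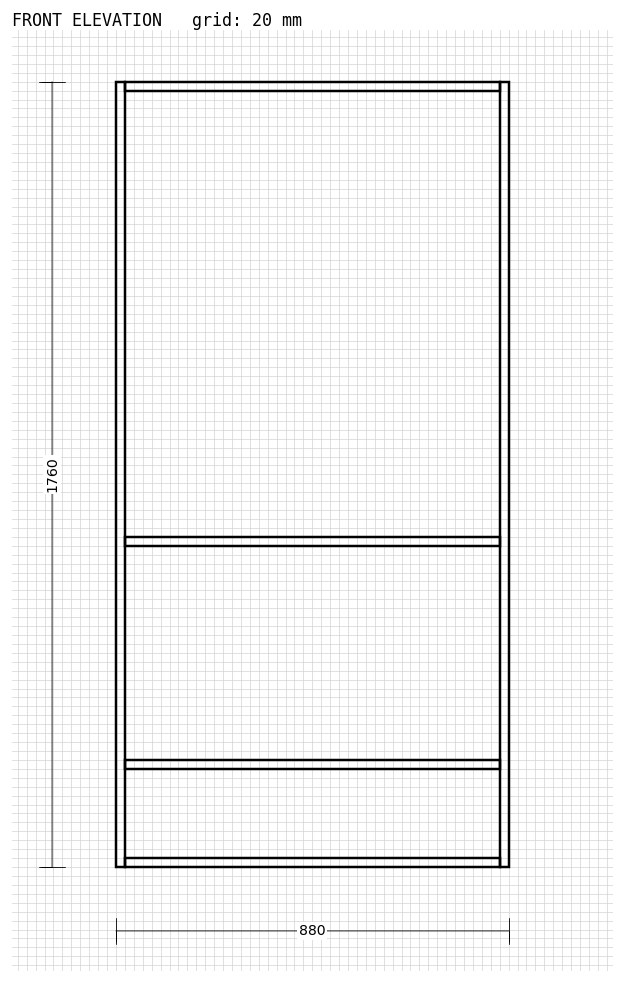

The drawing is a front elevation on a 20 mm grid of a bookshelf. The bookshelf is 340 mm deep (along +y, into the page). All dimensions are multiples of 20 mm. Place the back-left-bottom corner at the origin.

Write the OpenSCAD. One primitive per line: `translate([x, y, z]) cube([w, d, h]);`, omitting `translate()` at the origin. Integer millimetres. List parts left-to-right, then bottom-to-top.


cube([20, 340, 1760]);
translate([20, 0, 0]) cube([840, 340, 20]);
translate([20, 0, 220]) cube([840, 340, 20]);
translate([20, 0, 720]) cube([840, 340, 20]);
translate([20, 0, 1740]) cube([840, 340, 20]);
translate([860, 0, 0]) cube([20, 340, 1760]);


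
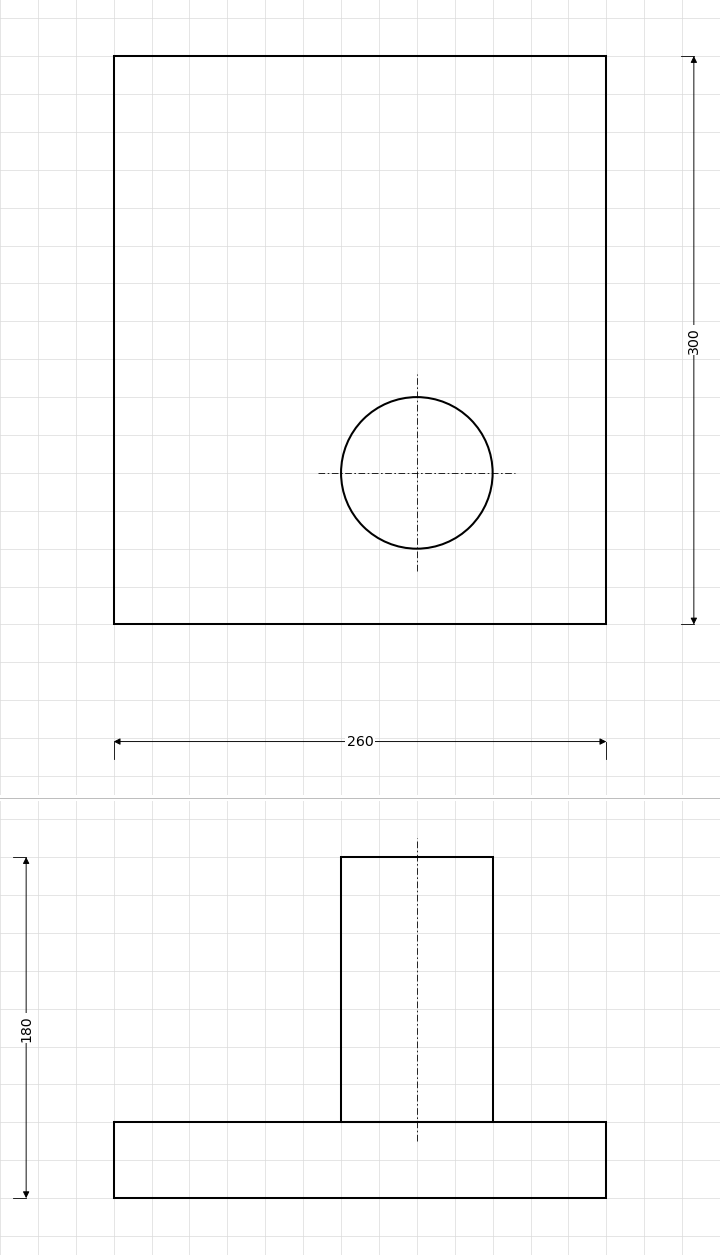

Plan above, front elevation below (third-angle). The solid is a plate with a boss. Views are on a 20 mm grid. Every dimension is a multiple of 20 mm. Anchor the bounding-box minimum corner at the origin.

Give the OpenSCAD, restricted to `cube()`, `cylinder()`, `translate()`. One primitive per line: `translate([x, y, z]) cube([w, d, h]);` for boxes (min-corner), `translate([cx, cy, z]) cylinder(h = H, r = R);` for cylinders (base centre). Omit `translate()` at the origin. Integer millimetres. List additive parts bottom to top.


cube([260, 300, 40]);
translate([160, 80, 40]) cylinder(h = 140, r = 40);


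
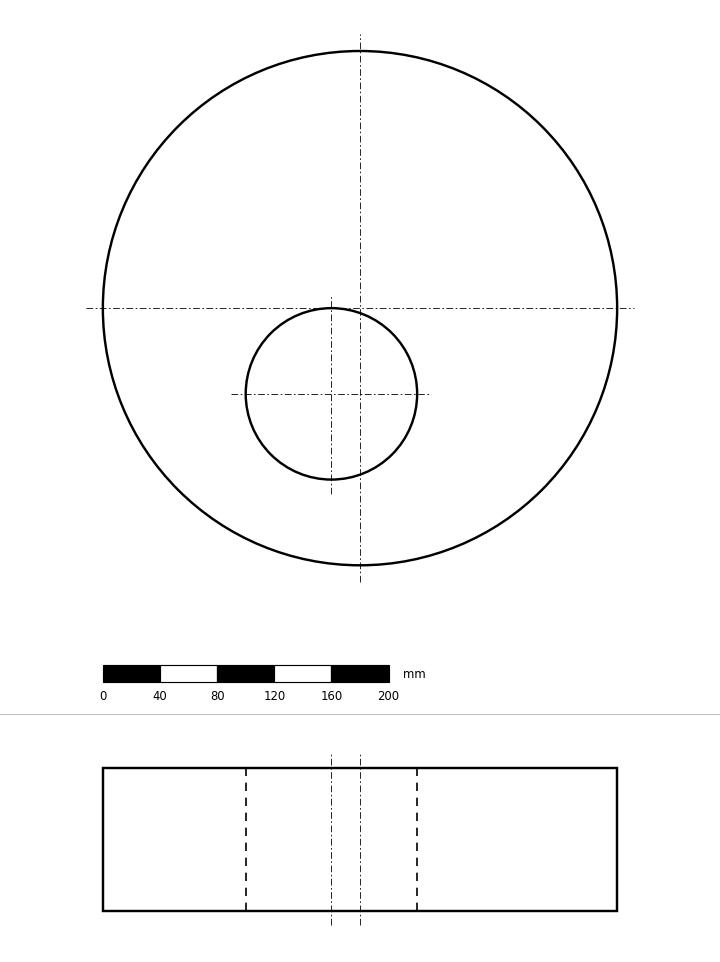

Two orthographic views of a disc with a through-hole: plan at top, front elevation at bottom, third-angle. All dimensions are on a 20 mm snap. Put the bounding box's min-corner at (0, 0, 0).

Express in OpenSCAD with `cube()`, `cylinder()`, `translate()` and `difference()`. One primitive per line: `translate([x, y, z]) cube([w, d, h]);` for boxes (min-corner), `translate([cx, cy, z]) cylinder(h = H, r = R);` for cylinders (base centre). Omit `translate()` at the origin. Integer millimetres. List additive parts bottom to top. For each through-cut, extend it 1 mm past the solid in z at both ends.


difference() {
  translate([180, 180, 0]) cylinder(h = 100, r = 180);
  translate([160, 120, -1]) cylinder(h = 102, r = 60);
}
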